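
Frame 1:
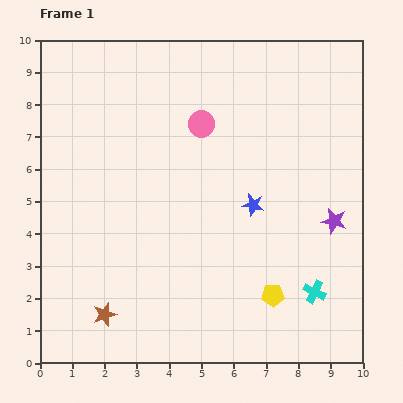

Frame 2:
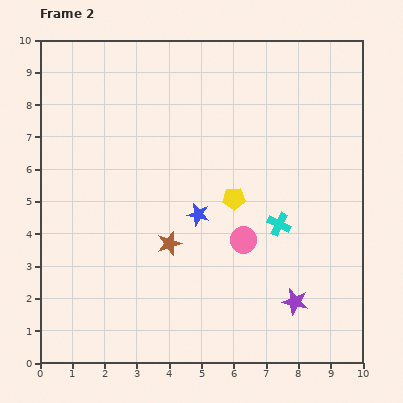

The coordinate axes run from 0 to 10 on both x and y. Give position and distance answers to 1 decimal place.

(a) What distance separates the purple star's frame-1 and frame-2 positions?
2.8

The purple star moved from (9.1, 4.4) to (7.9, 1.9), a distance of √(1.2² + 2.5²) ≈ 2.8.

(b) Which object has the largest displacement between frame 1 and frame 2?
the pink circle

(moved 3.8; next 3.2)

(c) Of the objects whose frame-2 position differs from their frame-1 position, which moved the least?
the blue star

(moved 1.7)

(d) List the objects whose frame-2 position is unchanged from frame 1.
none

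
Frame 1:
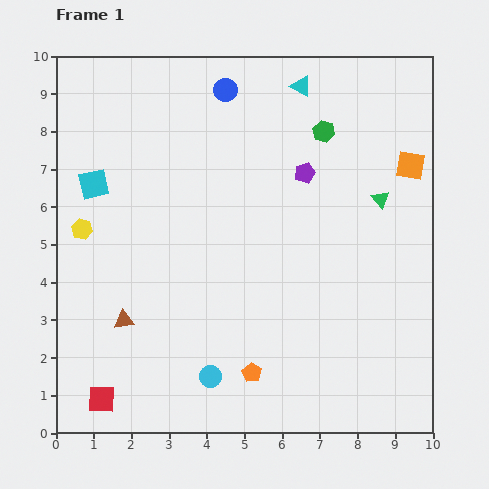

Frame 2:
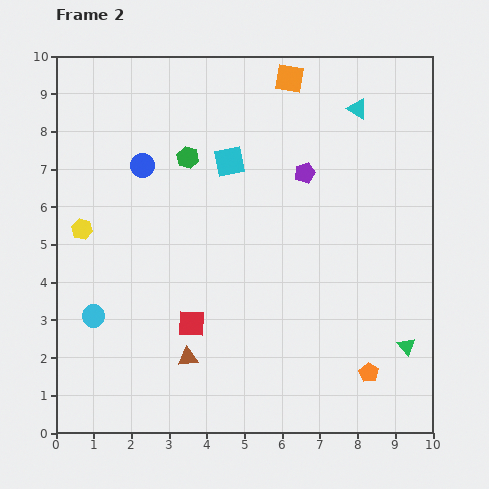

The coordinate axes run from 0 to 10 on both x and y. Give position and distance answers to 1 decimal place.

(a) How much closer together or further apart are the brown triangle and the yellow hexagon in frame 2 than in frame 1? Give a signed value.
+1.8

Distance in frame 1: 2.6. Distance in frame 2: 4.4.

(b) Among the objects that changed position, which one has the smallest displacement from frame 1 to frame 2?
the cyan triangle

(moved 1.6)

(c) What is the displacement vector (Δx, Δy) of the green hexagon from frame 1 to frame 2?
(-3.6, -0.7)

The green hexagon was at (7.1, 8.0) in frame 1 and (3.5, 7.3) in frame 2.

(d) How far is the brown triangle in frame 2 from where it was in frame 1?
2.0

The brown triangle moved from (1.8, 3.0) to (3.5, 2.0), a distance of √(1.7² + 1.0²) ≈ 2.0.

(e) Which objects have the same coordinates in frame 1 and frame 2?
the yellow hexagon, the purple pentagon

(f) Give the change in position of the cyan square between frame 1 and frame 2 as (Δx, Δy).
(3.6, 0.6)

The cyan square was at (1.0, 6.6) in frame 1 and (4.6, 7.2) in frame 2.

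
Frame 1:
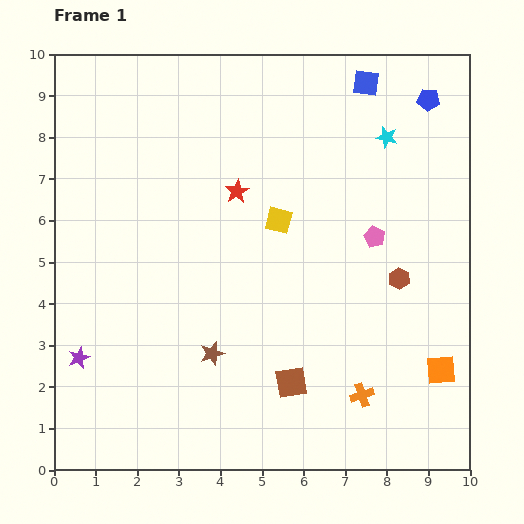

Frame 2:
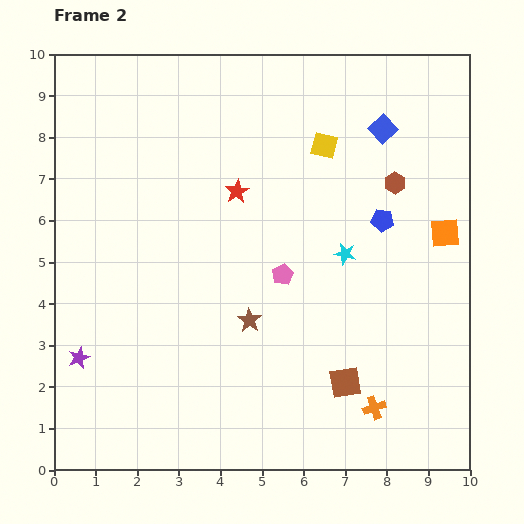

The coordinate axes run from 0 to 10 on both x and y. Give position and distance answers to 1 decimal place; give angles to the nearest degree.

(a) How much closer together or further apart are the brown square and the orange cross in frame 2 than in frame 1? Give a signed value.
-0.8

Distance in frame 1: 1.7. Distance in frame 2: 0.9.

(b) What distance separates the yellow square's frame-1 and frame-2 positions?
2.1

The yellow square moved from (5.4, 6.0) to (6.5, 7.8), a distance of √(1.1² + 1.8²) ≈ 2.1.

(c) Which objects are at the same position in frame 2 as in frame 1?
the red star, the purple star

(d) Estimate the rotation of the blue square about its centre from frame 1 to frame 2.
38° clockwise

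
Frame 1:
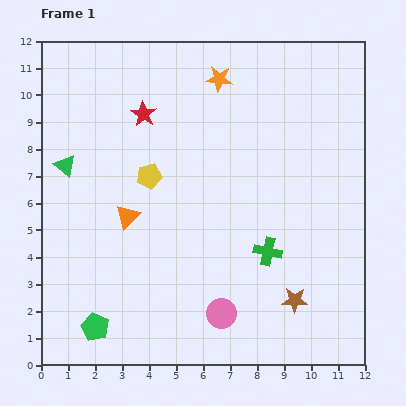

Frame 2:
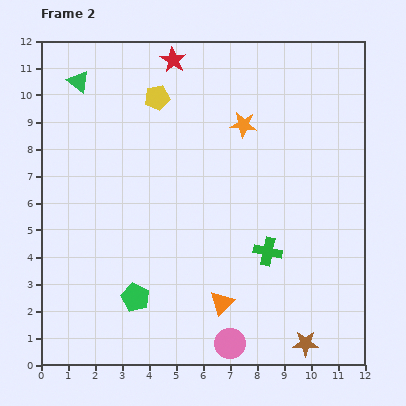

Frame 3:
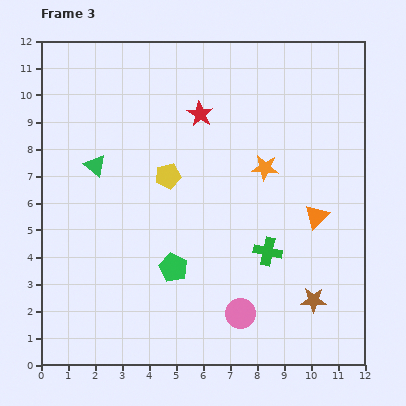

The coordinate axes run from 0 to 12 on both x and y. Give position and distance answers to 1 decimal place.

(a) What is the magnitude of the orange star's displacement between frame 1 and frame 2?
1.9

The orange star moved from (6.6, 10.6) to (7.5, 8.9), a distance of √(0.9² + 1.7²) ≈ 1.9.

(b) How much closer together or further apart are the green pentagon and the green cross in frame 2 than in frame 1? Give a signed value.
-1.8

Distance in frame 1: 7.0. Distance in frame 2: 5.2.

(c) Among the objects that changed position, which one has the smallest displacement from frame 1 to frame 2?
the pink circle

(moved 1.1)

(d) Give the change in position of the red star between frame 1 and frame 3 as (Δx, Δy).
(2.1, 0.0)

The red star was at (3.8, 9.3) in frame 1 and (5.9, 9.3) in frame 3.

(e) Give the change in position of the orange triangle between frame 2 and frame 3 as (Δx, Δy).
(3.5, 3.2)

The orange triangle was at (6.7, 2.3) in frame 2 and (10.2, 5.5) in frame 3.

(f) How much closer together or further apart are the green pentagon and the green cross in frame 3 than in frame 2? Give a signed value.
-1.6

Distance in frame 2: 5.2. Distance in frame 3: 3.6.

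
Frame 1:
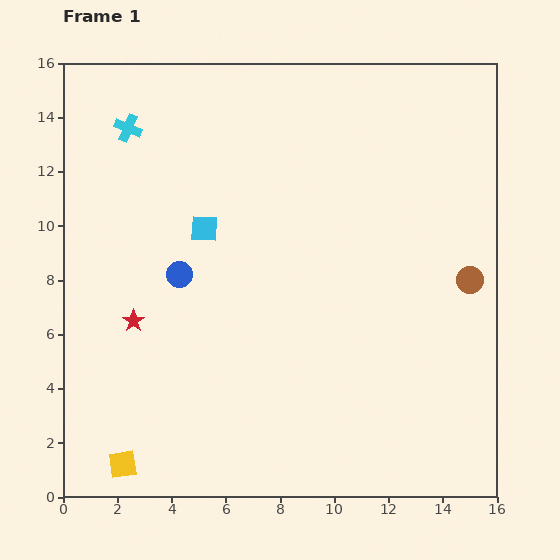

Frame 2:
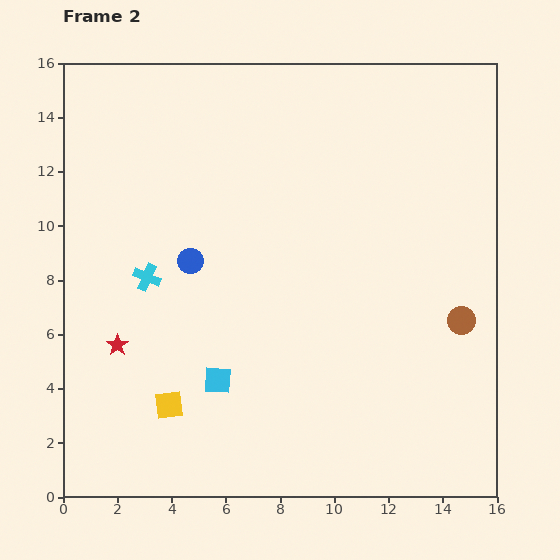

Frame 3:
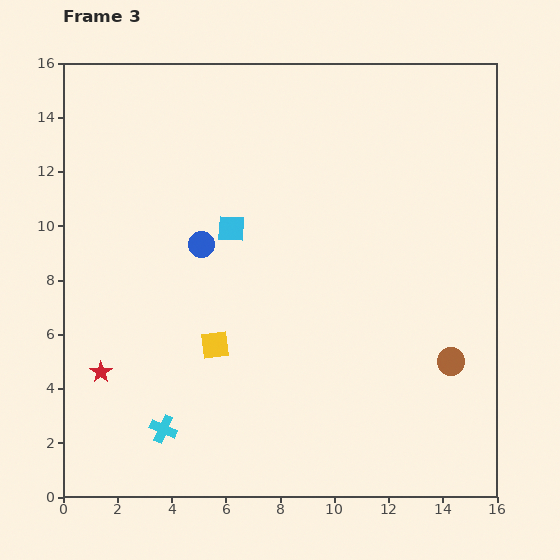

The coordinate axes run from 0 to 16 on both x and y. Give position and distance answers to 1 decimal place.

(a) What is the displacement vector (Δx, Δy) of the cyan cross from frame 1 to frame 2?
(0.7, -5.5)

The cyan cross was at (2.4, 13.6) in frame 1 and (3.1, 8.1) in frame 2.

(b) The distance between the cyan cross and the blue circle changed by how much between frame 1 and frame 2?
-4.0

Distance in frame 1: 5.7. Distance in frame 2: 1.7.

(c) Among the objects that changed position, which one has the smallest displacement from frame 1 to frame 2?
the blue circle

(moved 0.6)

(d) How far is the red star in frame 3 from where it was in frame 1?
2.2

The red star moved from (2.6, 6.5) to (1.4, 4.6), a distance of √(1.2² + 1.9²) ≈ 2.2.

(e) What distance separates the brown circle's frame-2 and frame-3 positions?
1.6

The brown circle moved from (14.7, 6.5) to (14.3, 5.0), a distance of √(0.4² + 1.5²) ≈ 1.6.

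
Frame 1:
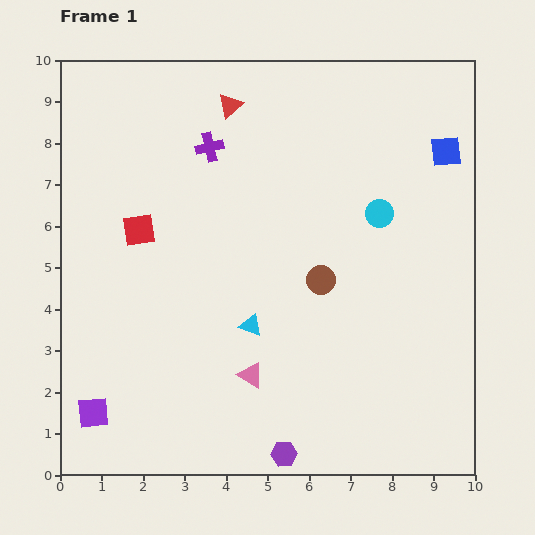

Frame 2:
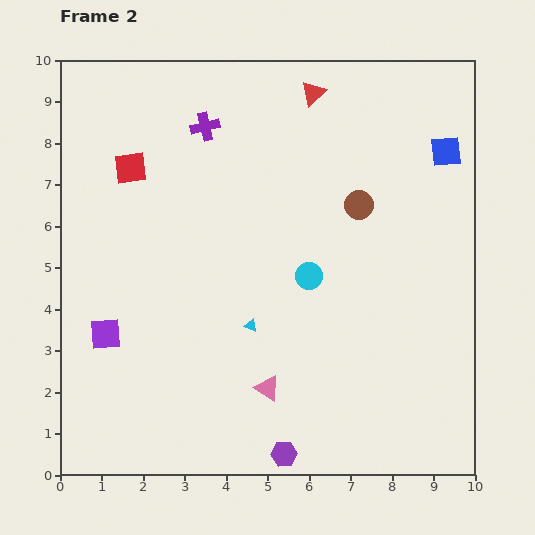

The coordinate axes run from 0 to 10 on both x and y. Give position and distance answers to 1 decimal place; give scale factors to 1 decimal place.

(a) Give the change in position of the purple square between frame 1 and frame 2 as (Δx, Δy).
(0.3, 1.9)

The purple square was at (0.8, 1.5) in frame 1 and (1.1, 3.4) in frame 2.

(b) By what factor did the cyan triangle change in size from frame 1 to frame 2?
0.6×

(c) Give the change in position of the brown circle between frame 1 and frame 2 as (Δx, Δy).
(0.9, 1.8)

The brown circle was at (6.3, 4.7) in frame 1 and (7.2, 6.5) in frame 2.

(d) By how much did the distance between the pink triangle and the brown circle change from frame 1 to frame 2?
+2.0

Distance in frame 1: 2.9. Distance in frame 2: 4.9.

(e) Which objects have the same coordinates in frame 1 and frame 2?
the purple hexagon, the blue square, the cyan triangle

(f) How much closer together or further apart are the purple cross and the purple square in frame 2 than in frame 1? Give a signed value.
-1.5

Distance in frame 1: 7.0. Distance in frame 2: 5.5.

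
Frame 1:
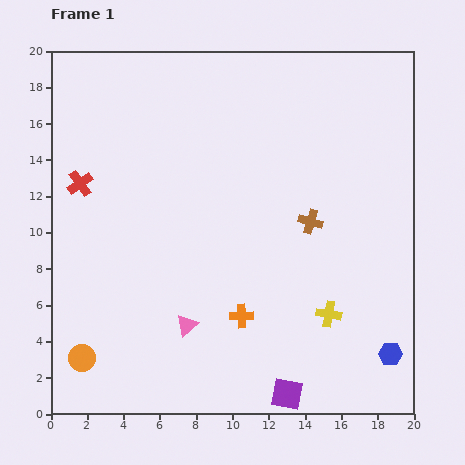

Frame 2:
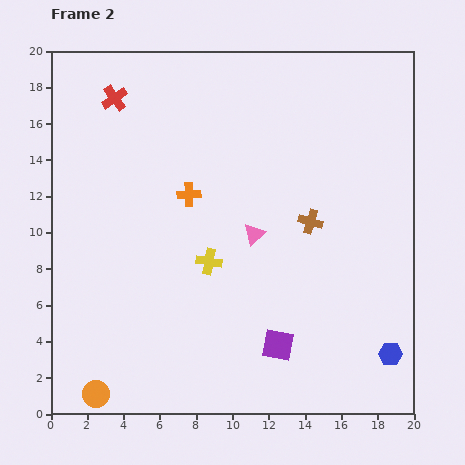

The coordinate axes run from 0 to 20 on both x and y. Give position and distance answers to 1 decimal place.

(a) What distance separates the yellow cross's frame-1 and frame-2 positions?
7.2

The yellow cross moved from (15.3, 5.5) to (8.7, 8.4), a distance of √(6.6² + 2.9²) ≈ 7.2.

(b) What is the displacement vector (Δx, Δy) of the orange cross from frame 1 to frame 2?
(-2.9, 6.7)

The orange cross was at (10.5, 5.4) in frame 1 and (7.6, 12.1) in frame 2.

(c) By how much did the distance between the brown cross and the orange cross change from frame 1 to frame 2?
+0.5

Distance in frame 1: 6.4. Distance in frame 2: 6.9.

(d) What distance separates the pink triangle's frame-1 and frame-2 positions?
6.2

The pink triangle moved from (7.5, 4.9) to (11.2, 9.9), a distance of √(3.7² + 5.0²) ≈ 6.2.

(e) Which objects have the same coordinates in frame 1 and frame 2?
the blue hexagon, the brown cross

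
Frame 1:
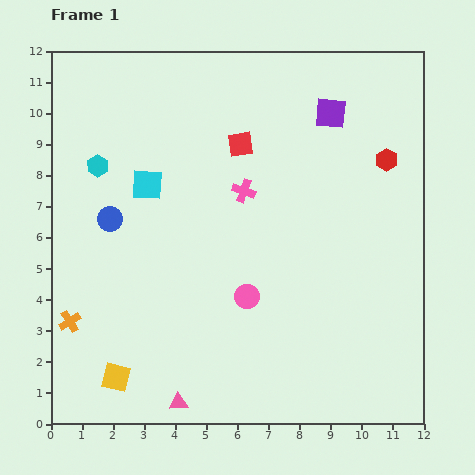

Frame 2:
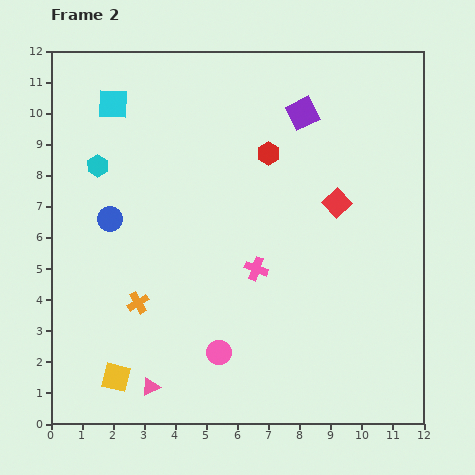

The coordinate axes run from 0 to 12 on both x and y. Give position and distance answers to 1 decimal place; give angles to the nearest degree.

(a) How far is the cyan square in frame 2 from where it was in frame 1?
2.8

The cyan square moved from (3.1, 7.7) to (2.0, 10.3), a distance of √(1.1² + 2.6²) ≈ 2.8.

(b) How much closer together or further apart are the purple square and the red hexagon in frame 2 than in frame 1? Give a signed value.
-0.6

Distance in frame 1: 2.3. Distance in frame 2: 1.7.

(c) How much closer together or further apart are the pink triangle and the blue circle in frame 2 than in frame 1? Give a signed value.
-0.7

Distance in frame 1: 6.3. Distance in frame 2: 5.6.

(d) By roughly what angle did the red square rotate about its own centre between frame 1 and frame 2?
34° counter-clockwise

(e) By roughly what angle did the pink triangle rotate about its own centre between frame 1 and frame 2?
26° counter-clockwise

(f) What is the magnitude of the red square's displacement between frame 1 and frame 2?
3.6

The red square moved from (6.1, 9.0) to (9.2, 7.1), a distance of √(3.1² + 1.9²) ≈ 3.6.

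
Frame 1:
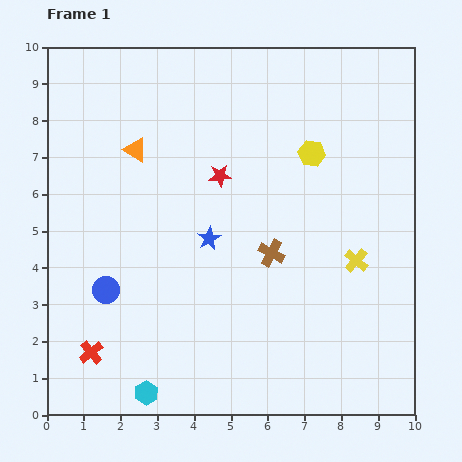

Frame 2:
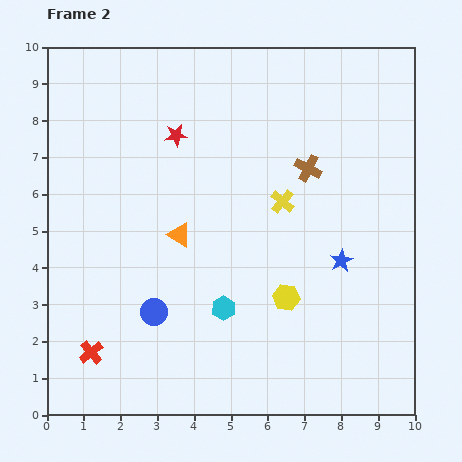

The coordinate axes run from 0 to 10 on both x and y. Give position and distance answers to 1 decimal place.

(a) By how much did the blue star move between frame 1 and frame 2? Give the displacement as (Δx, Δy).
(3.6, -0.6)

The blue star was at (4.4, 4.8) in frame 1 and (8.0, 4.2) in frame 2.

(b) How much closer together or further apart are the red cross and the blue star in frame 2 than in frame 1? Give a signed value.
+2.7

Distance in frame 1: 4.5. Distance in frame 2: 7.2.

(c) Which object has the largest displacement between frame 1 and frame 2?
the yellow hexagon

(moved 4.0; next 3.6)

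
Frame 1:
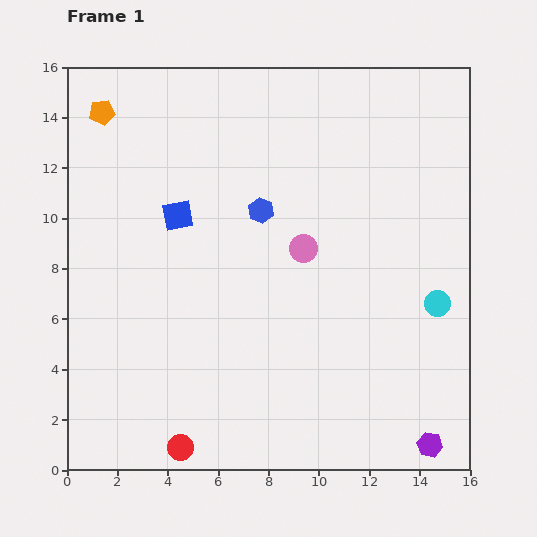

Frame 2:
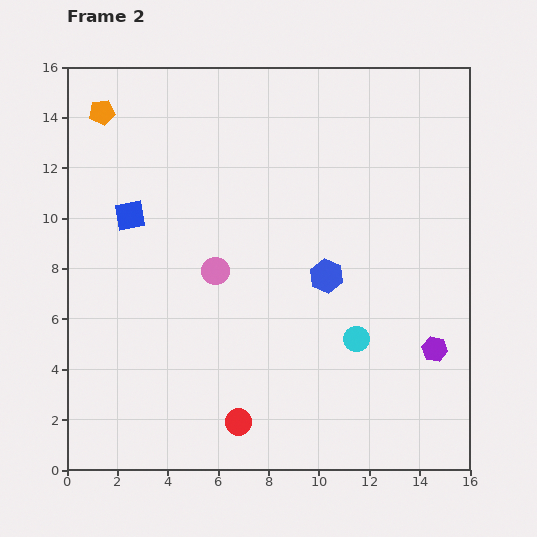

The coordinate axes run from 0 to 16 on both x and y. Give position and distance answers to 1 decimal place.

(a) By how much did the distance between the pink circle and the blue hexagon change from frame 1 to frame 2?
+2.1

Distance in frame 1: 2.3. Distance in frame 2: 4.4.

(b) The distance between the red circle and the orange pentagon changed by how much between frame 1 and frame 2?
-0.3

Distance in frame 1: 13.7. Distance in frame 2: 13.4.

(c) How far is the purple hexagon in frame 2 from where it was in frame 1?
3.8

The purple hexagon moved from (14.4, 1.0) to (14.6, 4.8), a distance of √(0.2² + 3.8²) ≈ 3.8.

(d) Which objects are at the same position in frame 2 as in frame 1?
the orange pentagon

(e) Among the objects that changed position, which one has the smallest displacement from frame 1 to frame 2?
the blue square

(moved 1.9)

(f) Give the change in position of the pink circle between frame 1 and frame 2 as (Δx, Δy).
(-3.5, -0.9)

The pink circle was at (9.4, 8.8) in frame 1 and (5.9, 7.9) in frame 2.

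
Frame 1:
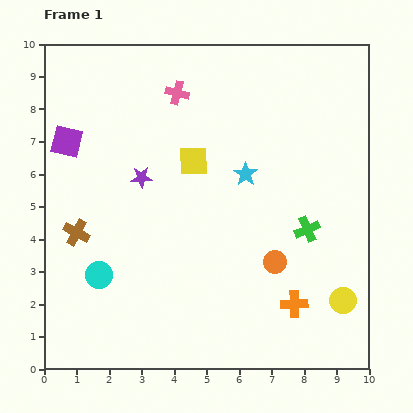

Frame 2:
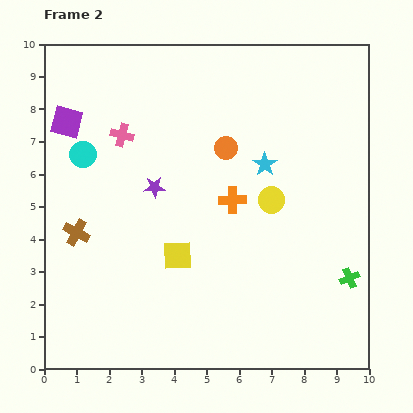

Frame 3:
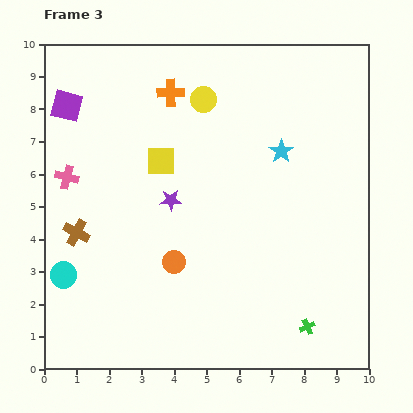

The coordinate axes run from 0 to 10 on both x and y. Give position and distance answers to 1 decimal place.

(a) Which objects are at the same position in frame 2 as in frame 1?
the brown cross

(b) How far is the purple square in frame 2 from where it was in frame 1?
0.6

The purple square moved from (0.7, 7.0) to (0.7, 7.6), a distance of √(0.0² + 0.6²) ≈ 0.6.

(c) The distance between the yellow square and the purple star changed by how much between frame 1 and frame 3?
-0.5

Distance in frame 1: 1.7. Distance in frame 3: 1.2.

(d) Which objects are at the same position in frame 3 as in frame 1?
the brown cross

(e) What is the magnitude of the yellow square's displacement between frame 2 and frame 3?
2.9

The yellow square moved from (4.1, 3.5) to (3.6, 6.4), a distance of √(0.5² + 2.9²) ≈ 2.9.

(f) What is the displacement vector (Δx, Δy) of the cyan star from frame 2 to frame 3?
(0.5, 0.4)

The cyan star was at (6.8, 6.3) in frame 2 and (7.3, 6.7) in frame 3.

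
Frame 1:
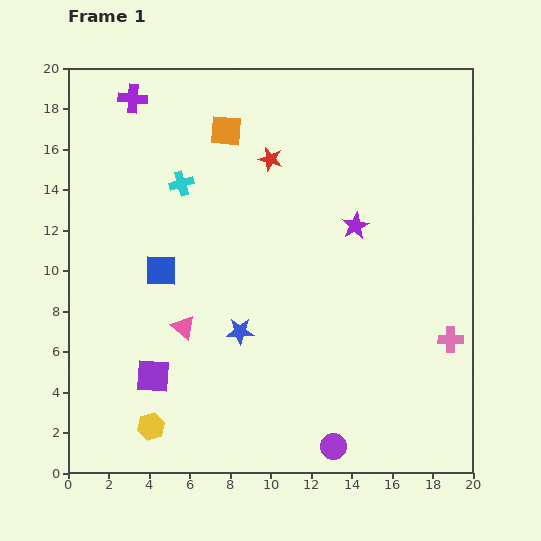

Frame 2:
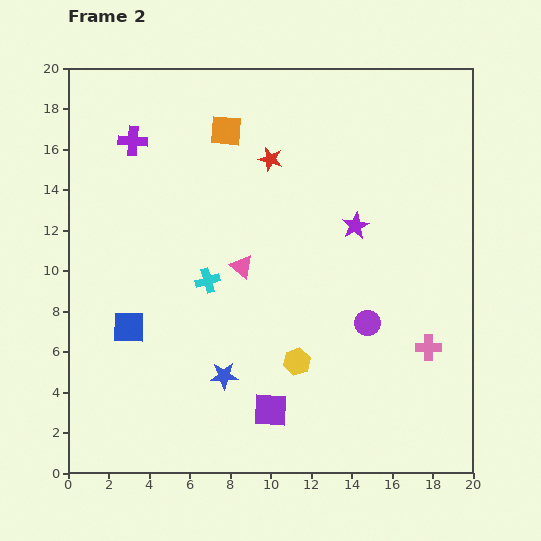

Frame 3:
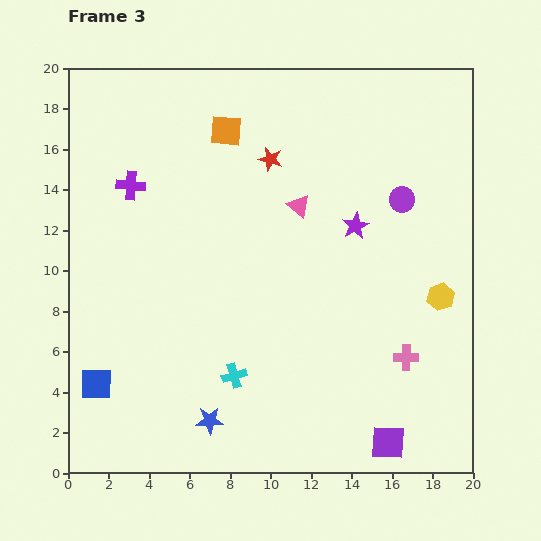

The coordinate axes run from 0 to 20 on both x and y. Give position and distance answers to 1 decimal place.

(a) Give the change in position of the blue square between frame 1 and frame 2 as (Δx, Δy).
(-1.6, -2.8)

The blue square was at (4.6, 10.0) in frame 1 and (3.0, 7.2) in frame 2.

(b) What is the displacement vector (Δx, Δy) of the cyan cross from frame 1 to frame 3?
(2.6, -9.5)

The cyan cross was at (5.6, 14.3) in frame 1 and (8.2, 4.8) in frame 3.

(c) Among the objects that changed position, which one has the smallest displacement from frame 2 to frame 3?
the pink cross

(moved 1.2)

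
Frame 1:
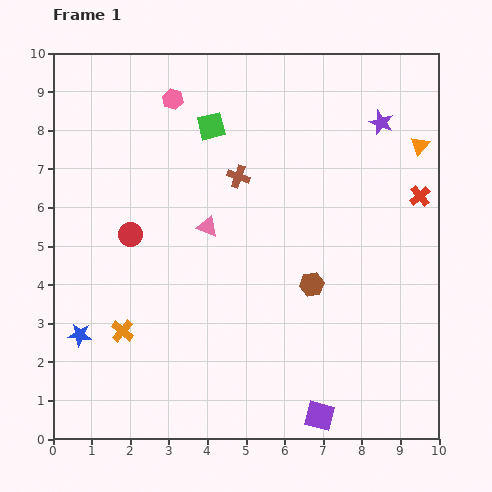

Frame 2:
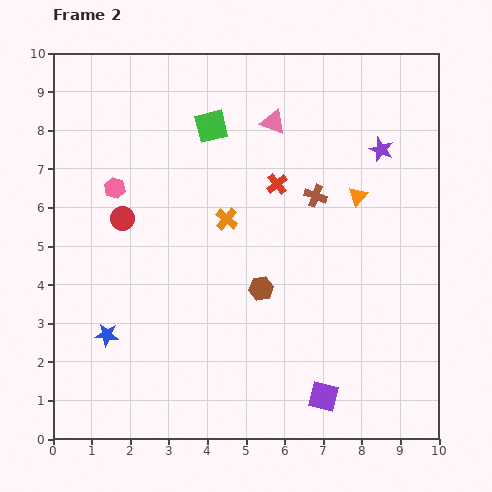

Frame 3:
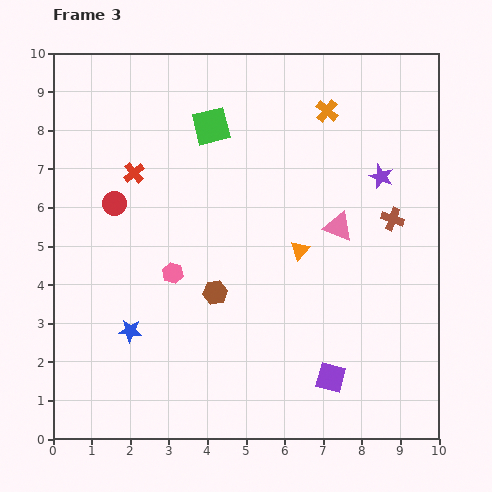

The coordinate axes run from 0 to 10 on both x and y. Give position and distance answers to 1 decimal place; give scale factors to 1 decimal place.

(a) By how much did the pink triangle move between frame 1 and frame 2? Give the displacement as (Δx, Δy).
(1.7, 2.7)

The pink triangle was at (4.0, 5.5) in frame 1 and (5.7, 8.2) in frame 2.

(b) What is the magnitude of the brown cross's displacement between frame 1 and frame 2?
2.1

The brown cross moved from (4.8, 6.8) to (6.8, 6.3), a distance of √(2.0² + 0.5²) ≈ 2.1.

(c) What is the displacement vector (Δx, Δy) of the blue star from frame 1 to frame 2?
(0.7, 0.0)

The blue star was at (0.7, 2.7) in frame 1 and (1.4, 2.7) in frame 2.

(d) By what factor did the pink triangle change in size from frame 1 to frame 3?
1.4×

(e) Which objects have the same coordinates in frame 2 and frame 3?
the green square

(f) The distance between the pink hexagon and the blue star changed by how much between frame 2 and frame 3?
-1.9

Distance in frame 2: 3.8. Distance in frame 3: 1.9.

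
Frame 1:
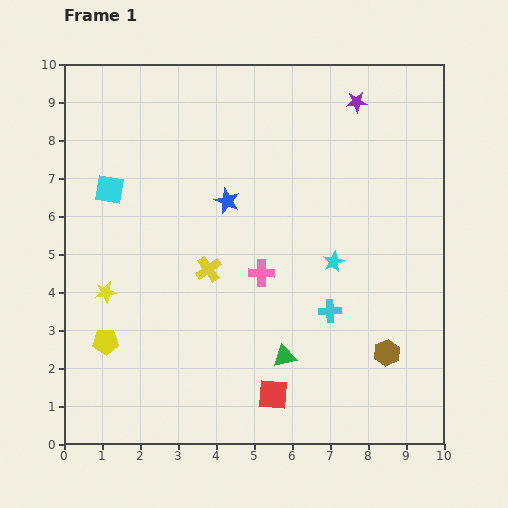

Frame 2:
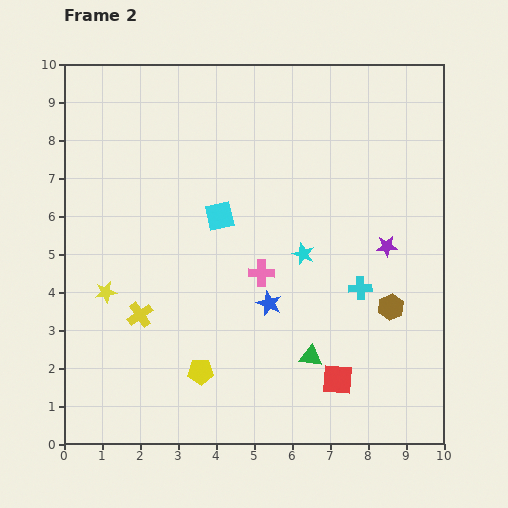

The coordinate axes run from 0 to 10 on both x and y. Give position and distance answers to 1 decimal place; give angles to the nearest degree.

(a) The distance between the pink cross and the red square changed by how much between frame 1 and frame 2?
+0.2

Distance in frame 1: 3.2. Distance in frame 2: 3.4.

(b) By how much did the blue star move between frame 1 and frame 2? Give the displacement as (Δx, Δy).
(1.1, -2.7)

The blue star was at (4.3, 6.4) in frame 1 and (5.4, 3.7) in frame 2.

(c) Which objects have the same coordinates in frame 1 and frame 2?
the pink cross, the yellow star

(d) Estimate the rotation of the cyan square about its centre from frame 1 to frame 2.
23° counter-clockwise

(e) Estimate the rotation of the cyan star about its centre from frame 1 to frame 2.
24° counter-clockwise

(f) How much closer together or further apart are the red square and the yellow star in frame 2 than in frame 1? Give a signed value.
+1.3

Distance in frame 1: 5.2. Distance in frame 2: 6.5.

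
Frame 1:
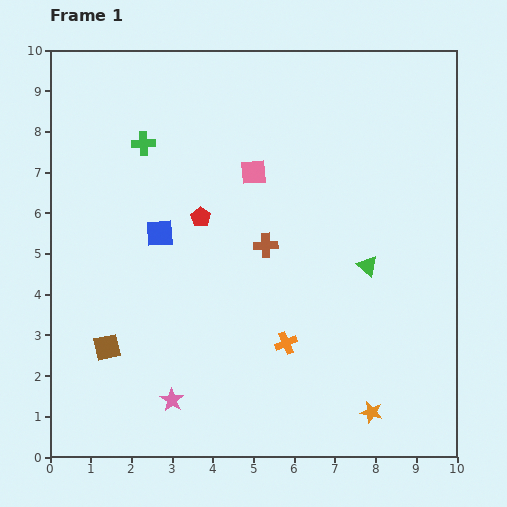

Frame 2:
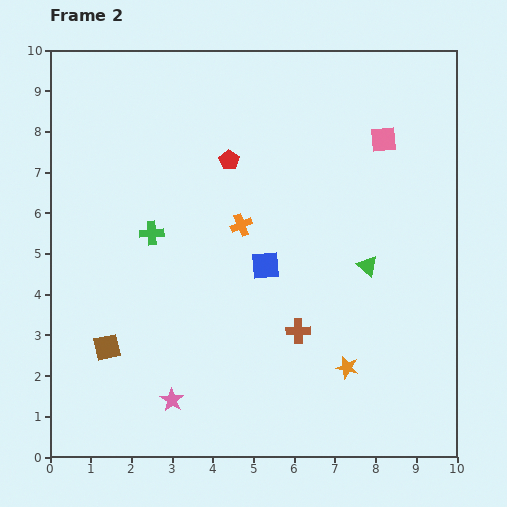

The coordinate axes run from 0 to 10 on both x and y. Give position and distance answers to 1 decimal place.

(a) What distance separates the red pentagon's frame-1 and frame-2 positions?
1.6

The red pentagon moved from (3.7, 5.9) to (4.4, 7.3), a distance of √(0.7² + 1.4²) ≈ 1.6.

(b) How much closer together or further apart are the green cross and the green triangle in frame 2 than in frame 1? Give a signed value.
-0.9

Distance in frame 1: 6.3. Distance in frame 2: 5.4.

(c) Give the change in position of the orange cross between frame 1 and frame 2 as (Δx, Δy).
(-1.1, 2.9)

The orange cross was at (5.8, 2.8) in frame 1 and (4.7, 5.7) in frame 2.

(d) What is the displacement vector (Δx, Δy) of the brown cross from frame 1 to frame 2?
(0.8, -2.1)

The brown cross was at (5.3, 5.2) in frame 1 and (6.1, 3.1) in frame 2.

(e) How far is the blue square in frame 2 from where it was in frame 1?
2.7

The blue square moved from (2.7, 5.5) to (5.3, 4.7), a distance of √(2.6² + 0.8²) ≈ 2.7.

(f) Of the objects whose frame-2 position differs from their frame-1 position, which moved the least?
the orange star

(moved 1.3)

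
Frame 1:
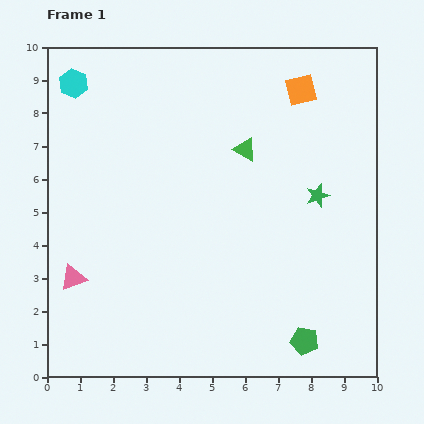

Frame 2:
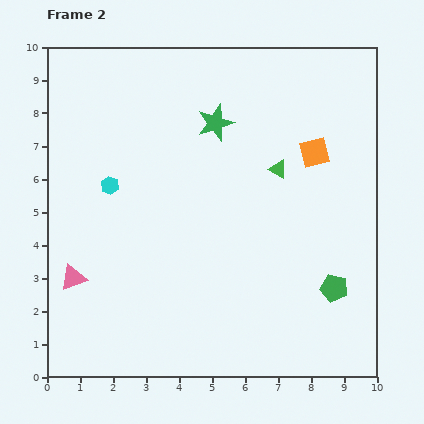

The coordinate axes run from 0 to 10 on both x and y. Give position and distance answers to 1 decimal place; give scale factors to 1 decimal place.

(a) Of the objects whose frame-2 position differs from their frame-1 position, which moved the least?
the green triangle

(moved 1.2)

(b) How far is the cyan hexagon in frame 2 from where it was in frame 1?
3.3

The cyan hexagon moved from (0.8, 8.9) to (1.9, 5.8), a distance of √(1.1² + 3.1²) ≈ 3.3.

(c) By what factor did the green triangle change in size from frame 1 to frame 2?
0.8×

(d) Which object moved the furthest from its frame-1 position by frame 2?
the green star

(moved 3.8; next 3.3)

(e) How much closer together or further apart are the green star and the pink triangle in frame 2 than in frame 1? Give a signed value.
-1.4

Distance in frame 1: 7.8. Distance in frame 2: 6.4.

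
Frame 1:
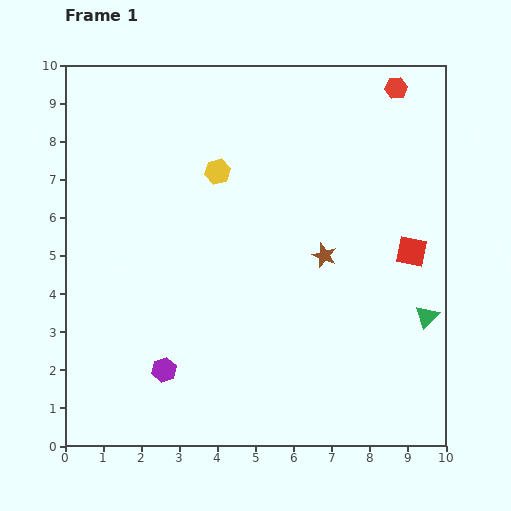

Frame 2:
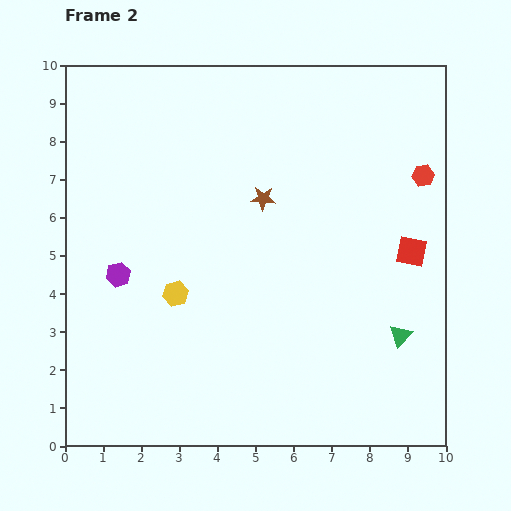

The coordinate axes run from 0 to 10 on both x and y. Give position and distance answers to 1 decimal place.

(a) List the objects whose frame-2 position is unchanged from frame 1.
the red square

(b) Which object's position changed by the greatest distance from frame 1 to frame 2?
the yellow hexagon

(moved 3.4; next 2.8)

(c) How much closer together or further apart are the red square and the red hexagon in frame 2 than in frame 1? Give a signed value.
-2.3

Distance in frame 1: 4.3. Distance in frame 2: 2.0.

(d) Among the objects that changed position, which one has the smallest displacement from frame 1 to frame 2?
the green triangle

(moved 0.9)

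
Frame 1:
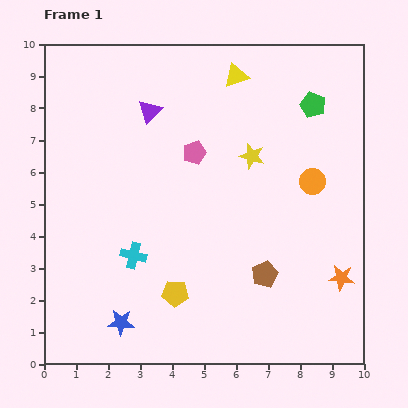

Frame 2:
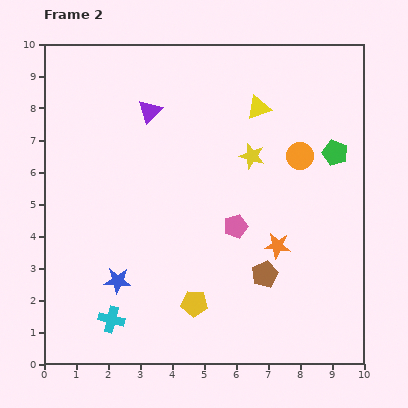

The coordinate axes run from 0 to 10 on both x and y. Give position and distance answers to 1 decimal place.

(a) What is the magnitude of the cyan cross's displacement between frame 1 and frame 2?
2.1

The cyan cross moved from (2.8, 3.4) to (2.1, 1.4), a distance of √(0.7² + 2.0²) ≈ 2.1.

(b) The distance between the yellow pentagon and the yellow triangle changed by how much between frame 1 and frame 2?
-0.7

Distance in frame 1: 7.1. Distance in frame 2: 6.4.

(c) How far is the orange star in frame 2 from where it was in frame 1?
2.2

The orange star moved from (9.3, 2.7) to (7.3, 3.7), a distance of √(2.0² + 1.0²) ≈ 2.2.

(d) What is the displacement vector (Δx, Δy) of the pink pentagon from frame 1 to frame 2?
(1.3, -2.3)

The pink pentagon was at (4.7, 6.6) in frame 1 and (6.0, 4.3) in frame 2.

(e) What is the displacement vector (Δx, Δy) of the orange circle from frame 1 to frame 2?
(-0.4, 0.8)

The orange circle was at (8.4, 5.7) in frame 1 and (8.0, 6.5) in frame 2.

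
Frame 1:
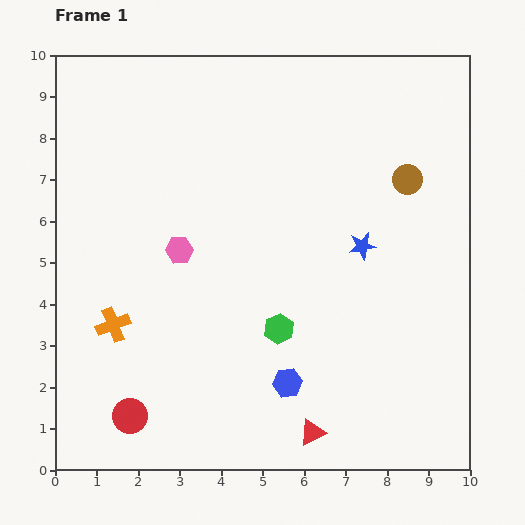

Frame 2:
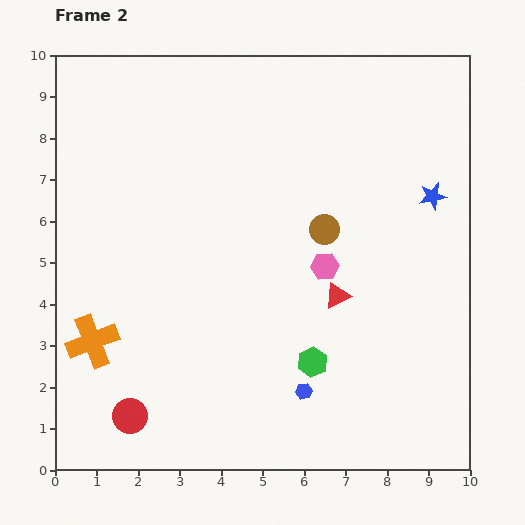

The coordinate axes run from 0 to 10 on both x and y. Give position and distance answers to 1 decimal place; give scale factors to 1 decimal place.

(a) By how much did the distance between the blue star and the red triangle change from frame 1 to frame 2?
-1.4

Distance in frame 1: 4.7. Distance in frame 2: 3.3.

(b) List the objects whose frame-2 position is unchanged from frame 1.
the red circle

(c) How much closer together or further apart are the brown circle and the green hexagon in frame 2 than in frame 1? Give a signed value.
-1.6

Distance in frame 1: 4.8. Distance in frame 2: 3.2.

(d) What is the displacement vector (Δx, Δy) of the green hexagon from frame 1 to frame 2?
(0.8, -0.8)

The green hexagon was at (5.4, 3.4) in frame 1 and (6.2, 2.6) in frame 2.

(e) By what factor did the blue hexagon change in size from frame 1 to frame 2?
0.6×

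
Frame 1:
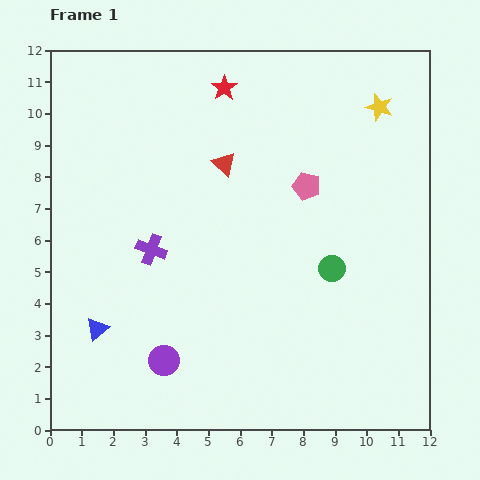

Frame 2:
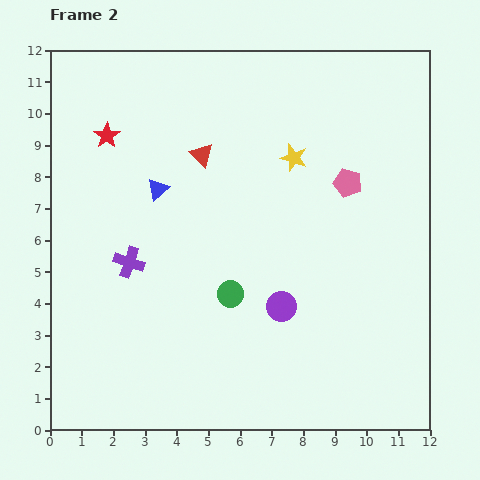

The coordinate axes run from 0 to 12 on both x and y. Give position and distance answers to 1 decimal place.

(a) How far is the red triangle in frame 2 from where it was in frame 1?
0.8

The red triangle moved from (5.5, 8.4) to (4.8, 8.7), a distance of √(0.7² + 0.3²) ≈ 0.8.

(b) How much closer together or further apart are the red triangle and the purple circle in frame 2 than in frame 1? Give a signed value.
-1.1

Distance in frame 1: 6.5. Distance in frame 2: 5.4.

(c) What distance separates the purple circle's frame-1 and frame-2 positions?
4.1

The purple circle moved from (3.6, 2.2) to (7.3, 3.9), a distance of √(3.7² + 1.7²) ≈ 4.1.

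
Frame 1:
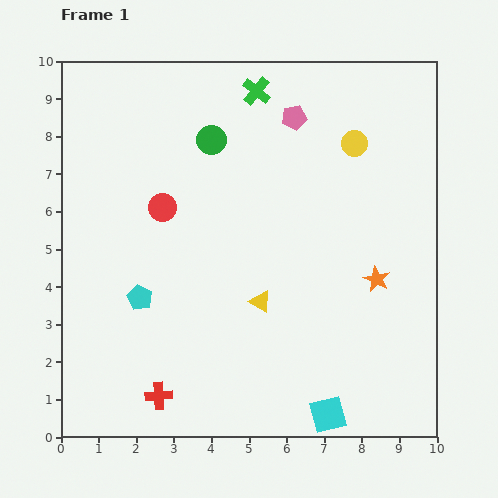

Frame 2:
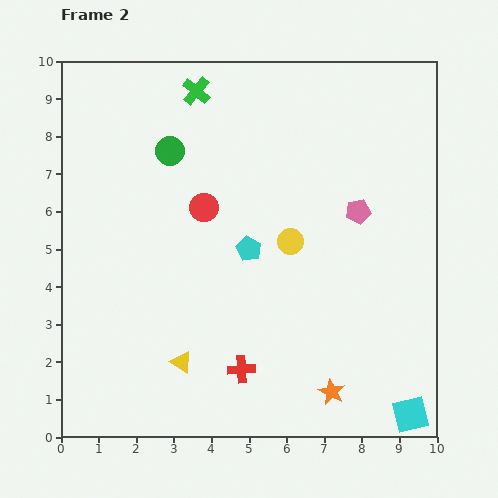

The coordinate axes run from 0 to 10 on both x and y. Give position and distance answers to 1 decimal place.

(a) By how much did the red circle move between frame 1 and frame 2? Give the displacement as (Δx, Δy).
(1.1, 0.0)

The red circle was at (2.7, 6.1) in frame 1 and (3.8, 6.1) in frame 2.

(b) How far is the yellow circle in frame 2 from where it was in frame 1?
3.1

The yellow circle moved from (7.8, 7.8) to (6.1, 5.2), a distance of √(1.7² + 2.6²) ≈ 3.1.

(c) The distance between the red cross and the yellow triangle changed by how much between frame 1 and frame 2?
-2.1

Distance in frame 1: 3.7. Distance in frame 2: 1.6.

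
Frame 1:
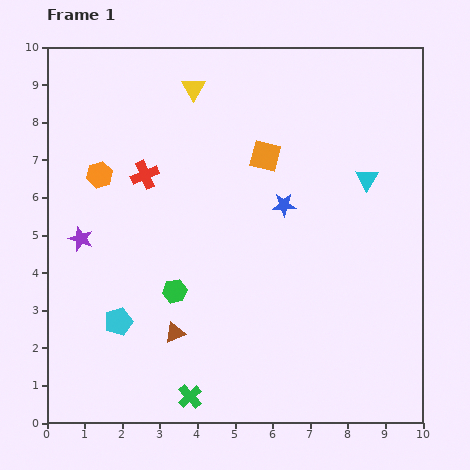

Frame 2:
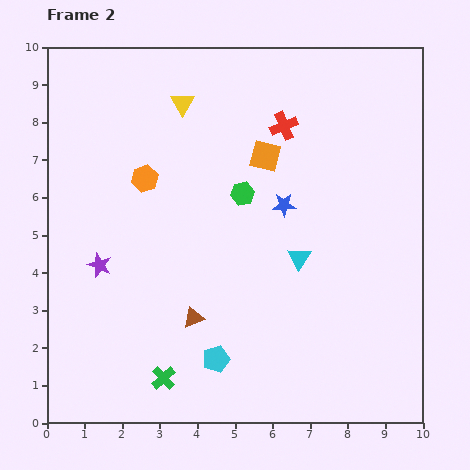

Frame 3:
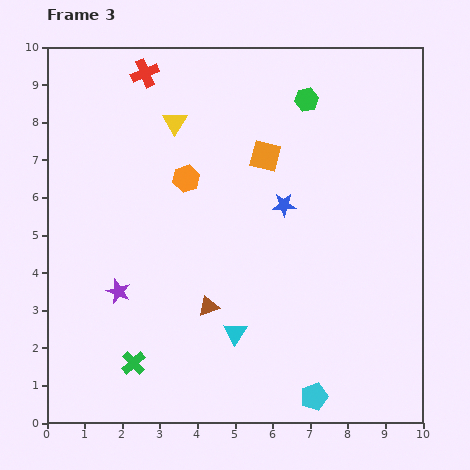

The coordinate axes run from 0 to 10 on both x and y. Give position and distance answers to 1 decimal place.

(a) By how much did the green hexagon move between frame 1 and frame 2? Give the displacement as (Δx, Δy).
(1.8, 2.6)

The green hexagon was at (3.4, 3.5) in frame 1 and (5.2, 6.1) in frame 2.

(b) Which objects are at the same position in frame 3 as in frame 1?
the orange square, the blue star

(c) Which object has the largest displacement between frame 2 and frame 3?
the red cross

(moved 4.0; next 3.0)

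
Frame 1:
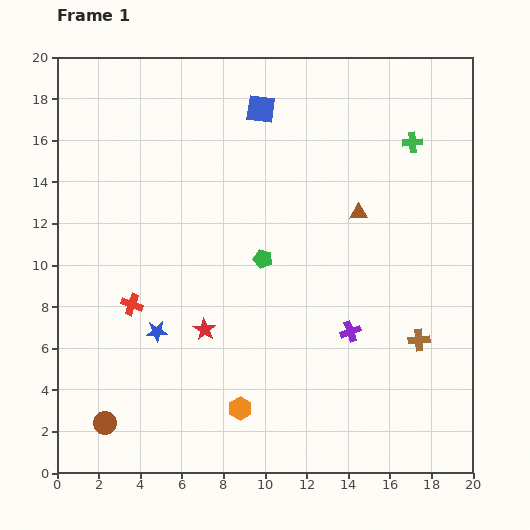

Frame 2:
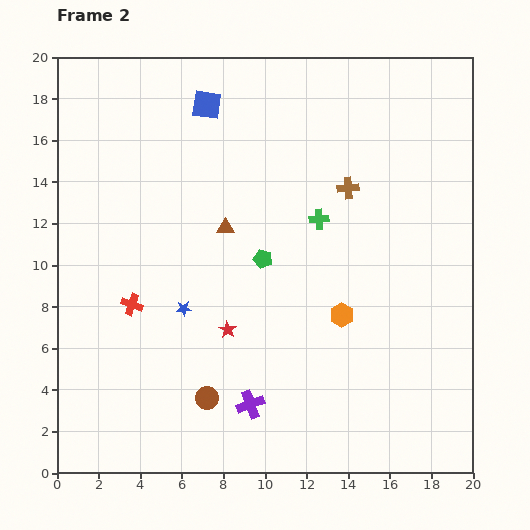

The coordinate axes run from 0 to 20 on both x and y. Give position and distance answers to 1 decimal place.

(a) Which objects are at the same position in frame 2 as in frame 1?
the red cross, the green pentagon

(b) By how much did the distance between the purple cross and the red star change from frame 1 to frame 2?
-3.2

Distance in frame 1: 7.0. Distance in frame 2: 3.8.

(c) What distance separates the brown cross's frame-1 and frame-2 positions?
8.1

The brown cross moved from (17.4, 6.4) to (14.0, 13.7), a distance of √(3.4² + 7.3²) ≈ 8.1.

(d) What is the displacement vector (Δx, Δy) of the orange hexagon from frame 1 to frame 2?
(4.9, 4.5)

The orange hexagon was at (8.8, 3.1) in frame 1 and (13.7, 7.6) in frame 2.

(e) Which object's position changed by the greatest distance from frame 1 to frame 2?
the brown cross

(moved 8.1; next 6.7)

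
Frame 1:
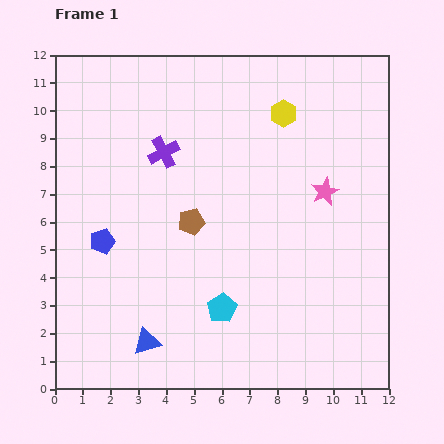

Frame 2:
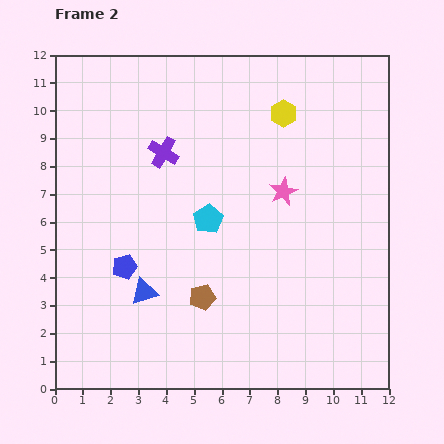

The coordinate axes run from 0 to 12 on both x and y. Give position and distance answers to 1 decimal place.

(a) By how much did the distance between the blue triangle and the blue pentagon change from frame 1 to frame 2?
-2.8

Distance in frame 1: 3.9. Distance in frame 2: 1.1.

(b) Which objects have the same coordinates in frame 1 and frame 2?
the purple cross, the yellow hexagon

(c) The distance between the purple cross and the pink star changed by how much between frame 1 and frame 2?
-1.5

Distance in frame 1: 6.0. Distance in frame 2: 4.5.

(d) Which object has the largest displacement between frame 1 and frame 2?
the cyan pentagon

(moved 3.2; next 2.7)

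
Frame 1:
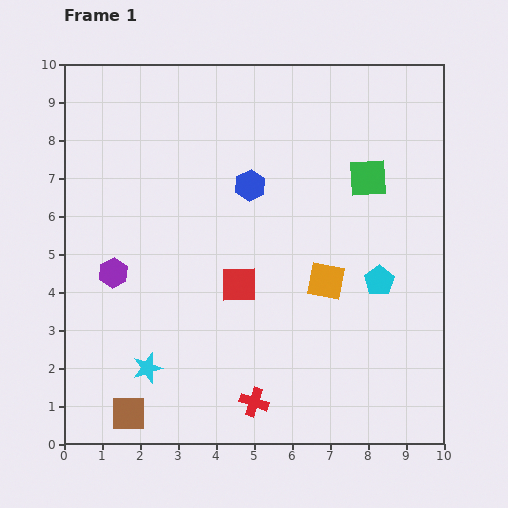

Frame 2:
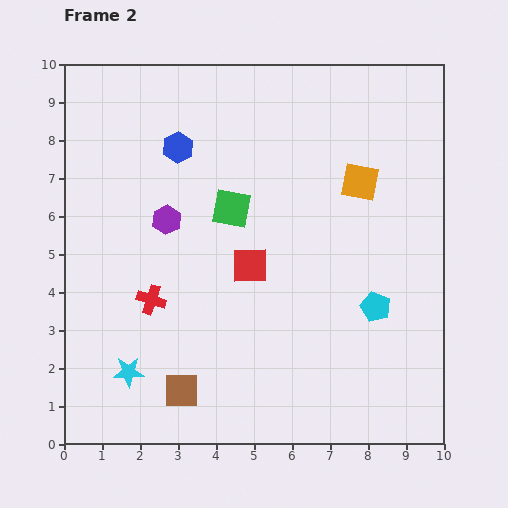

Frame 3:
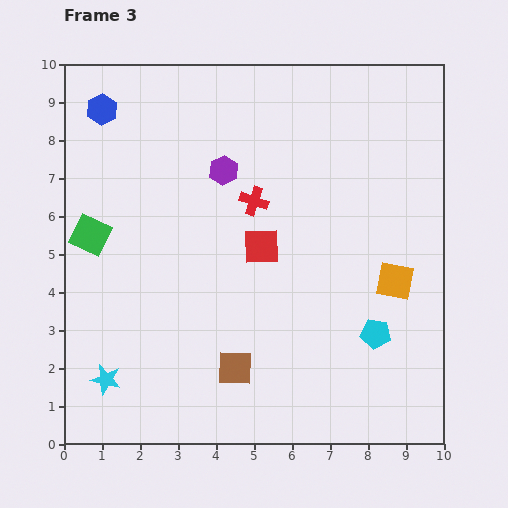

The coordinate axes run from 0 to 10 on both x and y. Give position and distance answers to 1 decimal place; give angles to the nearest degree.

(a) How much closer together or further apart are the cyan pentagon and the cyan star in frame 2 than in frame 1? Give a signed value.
+0.2

Distance in frame 1: 6.5. Distance in frame 2: 6.7.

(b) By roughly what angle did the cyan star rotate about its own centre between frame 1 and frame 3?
30° clockwise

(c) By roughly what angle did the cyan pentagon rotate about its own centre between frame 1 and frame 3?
30° counter-clockwise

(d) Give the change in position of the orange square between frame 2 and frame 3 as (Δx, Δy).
(0.9, -2.6)

The orange square was at (7.8, 6.9) in frame 2 and (8.7, 4.3) in frame 3.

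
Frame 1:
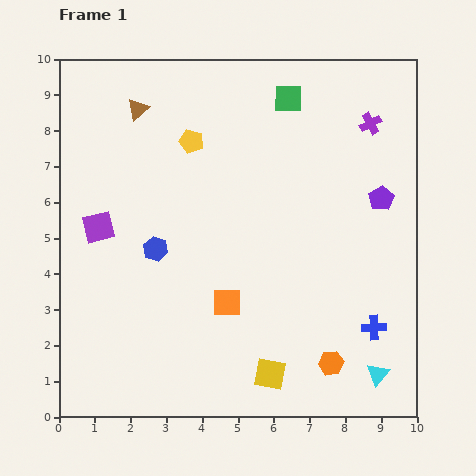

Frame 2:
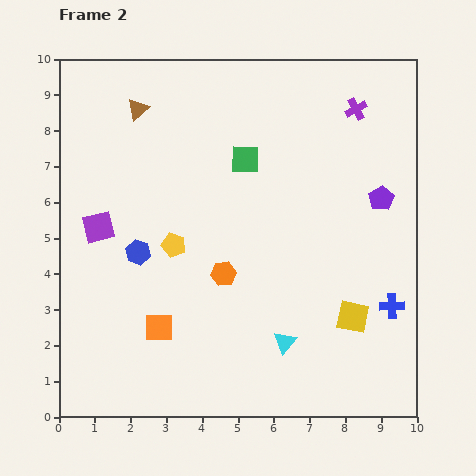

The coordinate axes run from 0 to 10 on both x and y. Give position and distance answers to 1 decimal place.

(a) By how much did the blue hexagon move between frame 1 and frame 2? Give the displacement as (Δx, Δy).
(-0.5, -0.1)

The blue hexagon was at (2.7, 4.7) in frame 1 and (2.2, 4.6) in frame 2.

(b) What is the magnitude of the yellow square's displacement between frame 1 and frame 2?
2.8

The yellow square moved from (5.9, 1.2) to (8.2, 2.8), a distance of √(2.3² + 1.6²) ≈ 2.8.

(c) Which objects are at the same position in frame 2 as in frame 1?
the purple square, the purple pentagon, the brown triangle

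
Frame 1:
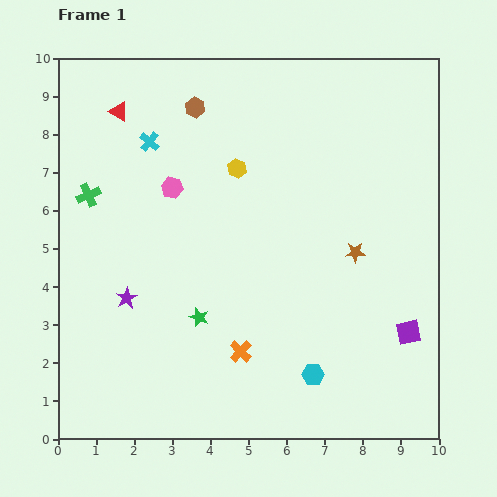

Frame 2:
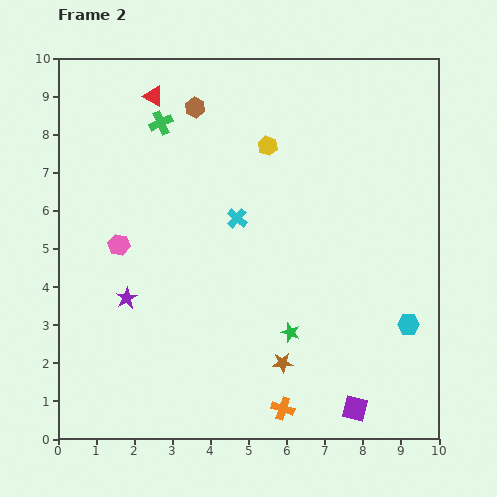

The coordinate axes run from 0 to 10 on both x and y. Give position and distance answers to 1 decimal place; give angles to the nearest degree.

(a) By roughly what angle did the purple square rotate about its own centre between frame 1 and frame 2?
26° clockwise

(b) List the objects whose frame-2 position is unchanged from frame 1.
the purple star, the brown hexagon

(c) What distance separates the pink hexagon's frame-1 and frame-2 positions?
2.1

The pink hexagon moved from (3.0, 6.6) to (1.6, 5.1), a distance of √(1.4² + 1.5²) ≈ 2.1.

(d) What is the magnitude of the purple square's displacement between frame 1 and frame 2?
2.4

The purple square moved from (9.2, 2.8) to (7.8, 0.8), a distance of √(1.4² + 2.0²) ≈ 2.4.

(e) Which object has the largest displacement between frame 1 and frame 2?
the brown star

(moved 3.5; next 3.0)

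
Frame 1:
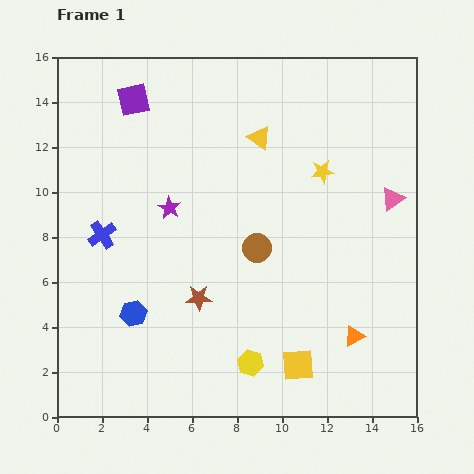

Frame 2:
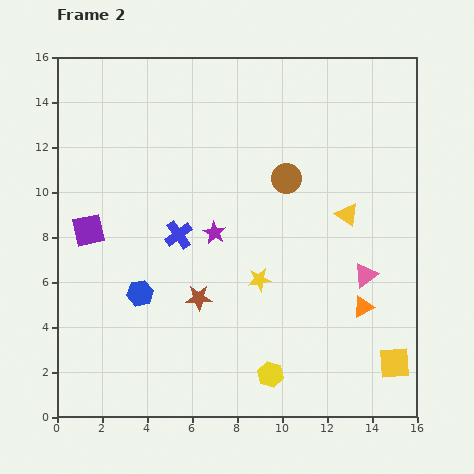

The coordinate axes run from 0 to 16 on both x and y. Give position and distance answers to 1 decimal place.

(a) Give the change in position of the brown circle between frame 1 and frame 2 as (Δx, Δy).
(1.3, 3.1)

The brown circle was at (8.9, 7.5) in frame 1 and (10.2, 10.6) in frame 2.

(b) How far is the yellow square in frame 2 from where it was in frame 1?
4.3

The yellow square moved from (10.7, 2.3) to (15.0, 2.4), a distance of √(4.3² + 0.1²) ≈ 4.3.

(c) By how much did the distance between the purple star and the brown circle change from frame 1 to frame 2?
-0.3

Distance in frame 1: 4.3. Distance in frame 2: 4.0.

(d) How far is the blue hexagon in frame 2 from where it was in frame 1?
0.9

The blue hexagon moved from (3.4, 4.6) to (3.7, 5.5), a distance of √(0.3² + 0.9²) ≈ 0.9.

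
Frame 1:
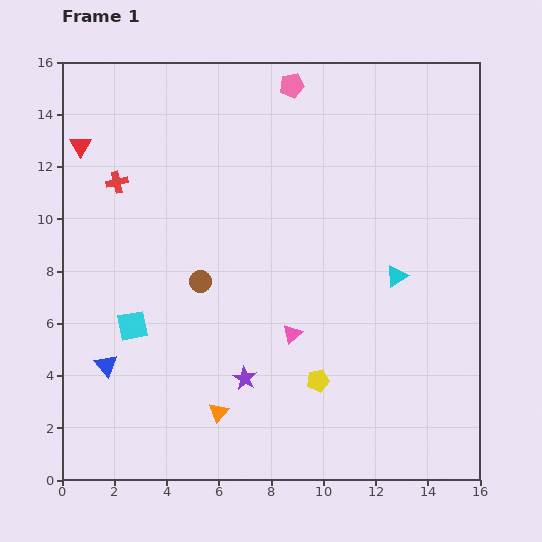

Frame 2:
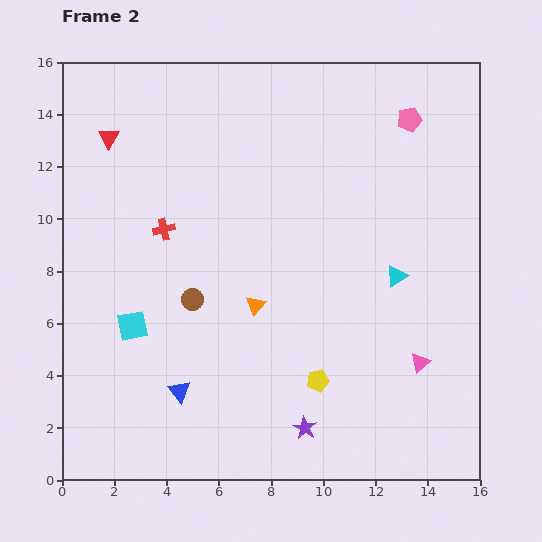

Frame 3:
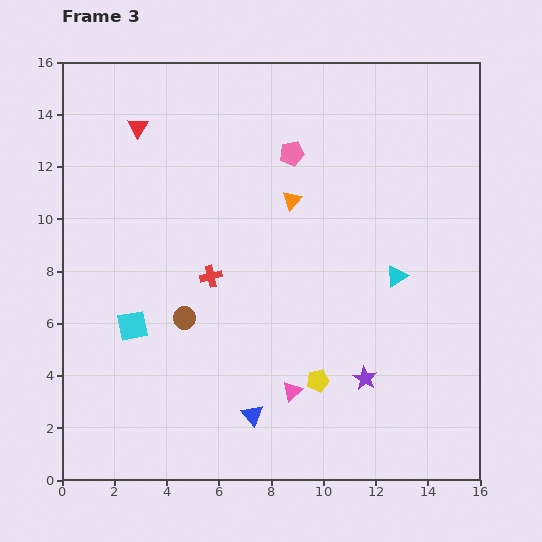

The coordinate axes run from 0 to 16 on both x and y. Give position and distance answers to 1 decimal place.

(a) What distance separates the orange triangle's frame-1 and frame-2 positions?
4.3

The orange triangle moved from (6.0, 2.6) to (7.4, 6.7), a distance of √(1.4² + 4.1²) ≈ 4.3.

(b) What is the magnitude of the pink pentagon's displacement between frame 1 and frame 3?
2.6

The pink pentagon moved from (8.8, 15.1) to (8.8, 12.5), a distance of √(0.0² + 2.6²) ≈ 2.6.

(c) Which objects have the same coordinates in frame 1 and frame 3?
the cyan triangle, the cyan square, the yellow pentagon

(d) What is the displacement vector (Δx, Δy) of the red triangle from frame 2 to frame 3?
(1.1, 0.4)

The red triangle was at (1.8, 13.1) in frame 2 and (2.9, 13.5) in frame 3.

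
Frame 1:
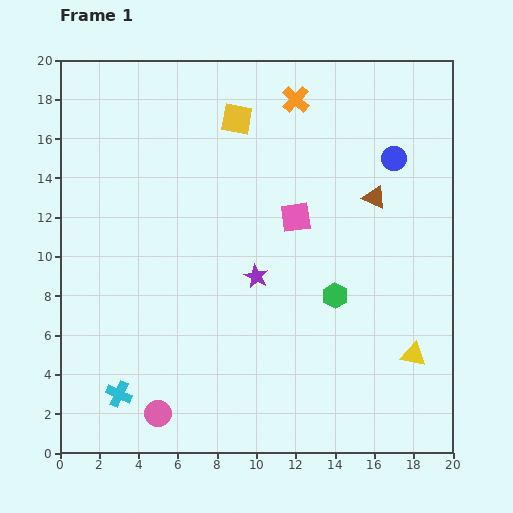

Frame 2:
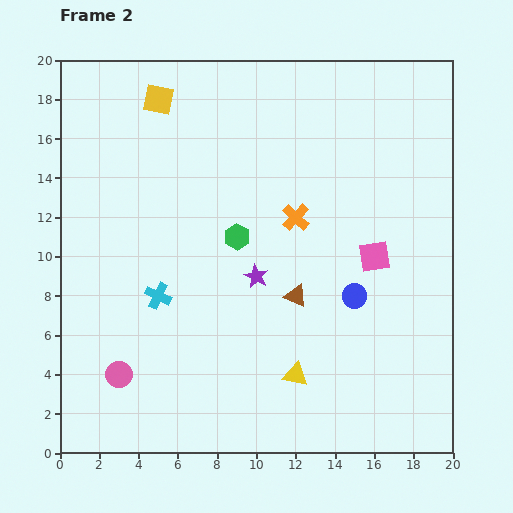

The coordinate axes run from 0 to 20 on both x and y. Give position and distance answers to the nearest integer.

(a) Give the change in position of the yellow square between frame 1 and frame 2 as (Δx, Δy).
(-4, 1)

The yellow square was at (9, 17) in frame 1 and (5, 18) in frame 2.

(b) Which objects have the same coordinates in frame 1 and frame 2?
the purple star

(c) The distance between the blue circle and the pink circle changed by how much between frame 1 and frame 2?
-5

Distance in frame 1: 18. Distance in frame 2: 13.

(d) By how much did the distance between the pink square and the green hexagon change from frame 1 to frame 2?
+3

Distance in frame 1: 4. Distance in frame 2: 7.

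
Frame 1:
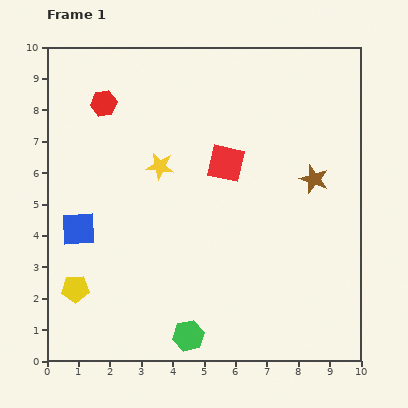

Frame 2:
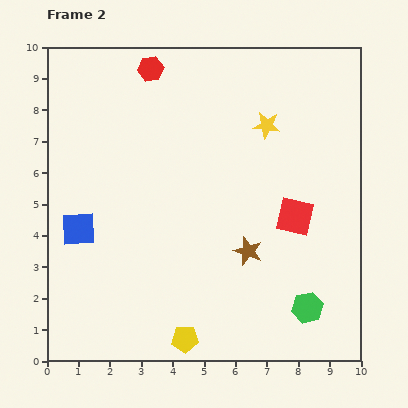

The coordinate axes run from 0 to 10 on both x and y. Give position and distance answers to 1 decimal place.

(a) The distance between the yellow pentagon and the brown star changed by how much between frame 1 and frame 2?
-5.0

Distance in frame 1: 8.4. Distance in frame 2: 3.4.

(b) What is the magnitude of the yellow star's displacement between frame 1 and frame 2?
3.6

The yellow star moved from (3.6, 6.2) to (7.0, 7.5), a distance of √(3.4² + 1.3²) ≈ 3.6.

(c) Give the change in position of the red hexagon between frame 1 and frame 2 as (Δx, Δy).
(1.5, 1.1)

The red hexagon was at (1.8, 8.2) in frame 1 and (3.3, 9.3) in frame 2.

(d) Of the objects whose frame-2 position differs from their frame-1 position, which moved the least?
the red hexagon

(moved 1.9)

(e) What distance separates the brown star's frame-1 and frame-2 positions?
3.1

The brown star moved from (8.5, 5.8) to (6.4, 3.5), a distance of √(2.1² + 2.3²) ≈ 3.1.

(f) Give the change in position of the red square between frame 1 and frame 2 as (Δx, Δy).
(2.2, -1.7)

The red square was at (5.7, 6.3) in frame 1 and (7.9, 4.6) in frame 2.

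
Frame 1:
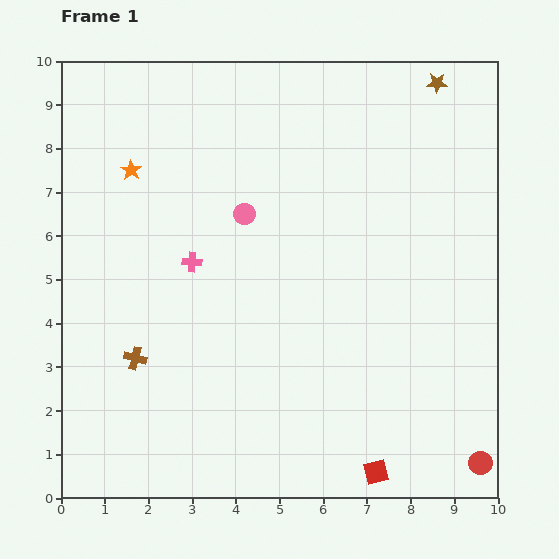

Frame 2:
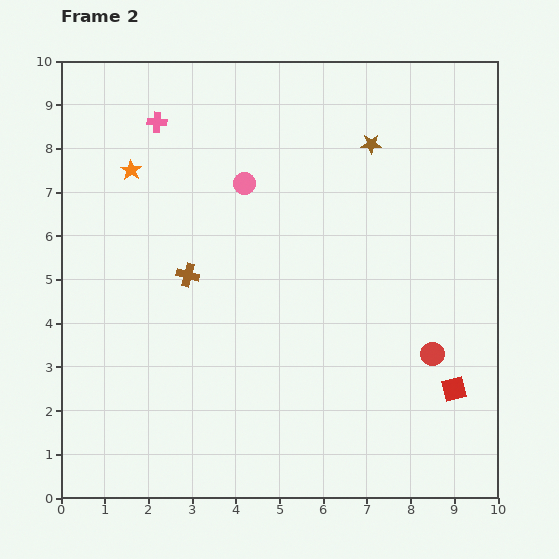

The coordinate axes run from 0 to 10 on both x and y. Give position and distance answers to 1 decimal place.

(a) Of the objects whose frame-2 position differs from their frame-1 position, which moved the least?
the pink circle

(moved 0.7)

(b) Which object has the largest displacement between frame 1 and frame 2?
the pink cross

(moved 3.3; next 2.7)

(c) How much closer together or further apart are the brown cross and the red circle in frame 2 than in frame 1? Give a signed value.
-2.4

Distance in frame 1: 8.3. Distance in frame 2: 5.9.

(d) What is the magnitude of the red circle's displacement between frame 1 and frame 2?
2.7

The red circle moved from (9.6, 0.8) to (8.5, 3.3), a distance of √(1.1² + 2.5²) ≈ 2.7.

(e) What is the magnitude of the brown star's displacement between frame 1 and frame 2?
2.1

The brown star moved from (8.6, 9.5) to (7.1, 8.1), a distance of √(1.5² + 1.4²) ≈ 2.1.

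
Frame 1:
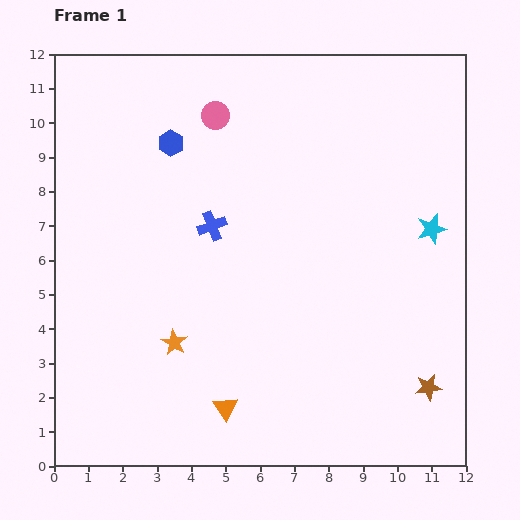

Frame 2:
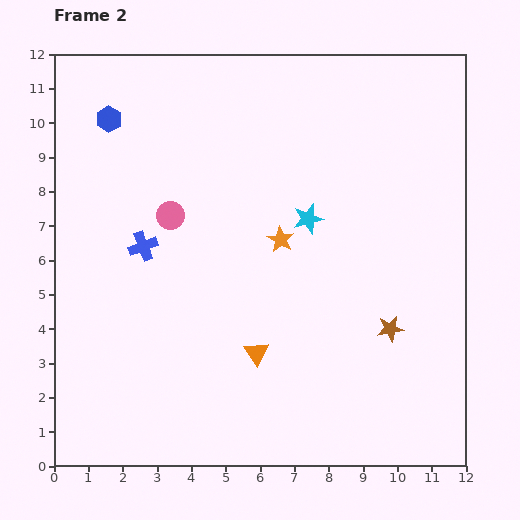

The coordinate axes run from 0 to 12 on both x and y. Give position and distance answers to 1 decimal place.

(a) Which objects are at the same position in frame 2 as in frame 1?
none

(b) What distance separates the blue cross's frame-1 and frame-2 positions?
2.1

The blue cross moved from (4.6, 7.0) to (2.6, 6.4), a distance of √(2.0² + 0.6²) ≈ 2.1.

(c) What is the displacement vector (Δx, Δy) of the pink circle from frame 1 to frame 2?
(-1.3, -2.9)

The pink circle was at (4.7, 10.2) in frame 1 and (3.4, 7.3) in frame 2.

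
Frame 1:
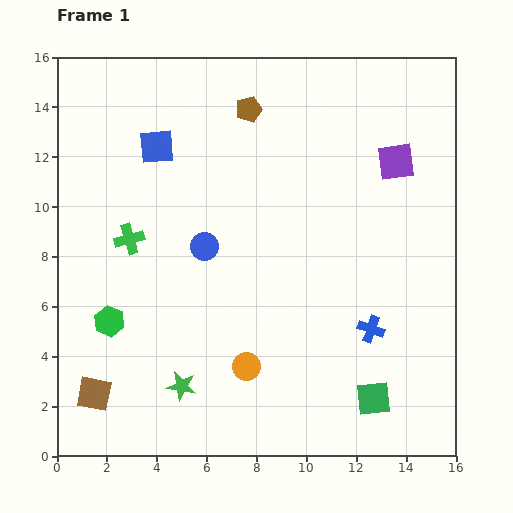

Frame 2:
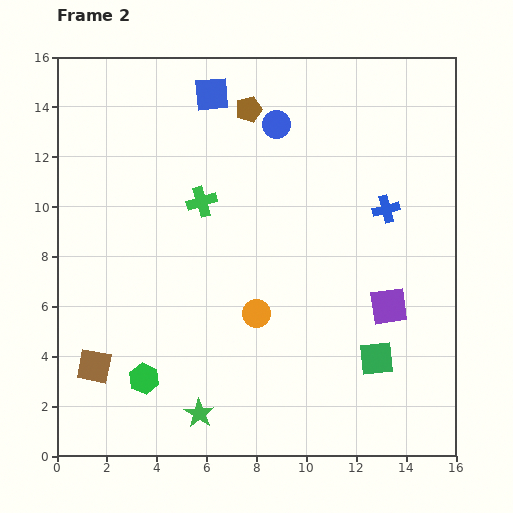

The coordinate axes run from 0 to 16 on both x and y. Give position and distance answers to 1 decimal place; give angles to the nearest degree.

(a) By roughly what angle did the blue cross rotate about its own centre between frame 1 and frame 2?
33° counter-clockwise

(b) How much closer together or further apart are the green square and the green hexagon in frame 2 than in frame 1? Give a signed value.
-1.7

Distance in frame 1: 11.0. Distance in frame 2: 9.3.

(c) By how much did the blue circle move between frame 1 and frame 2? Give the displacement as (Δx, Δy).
(2.9, 4.9)

The blue circle was at (5.9, 8.4) in frame 1 and (8.8, 13.3) in frame 2.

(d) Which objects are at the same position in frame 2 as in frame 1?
the brown pentagon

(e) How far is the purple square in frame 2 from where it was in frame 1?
5.8

The purple square moved from (13.6, 11.8) to (13.3, 6.0), a distance of √(0.3² + 5.8²) ≈ 5.8.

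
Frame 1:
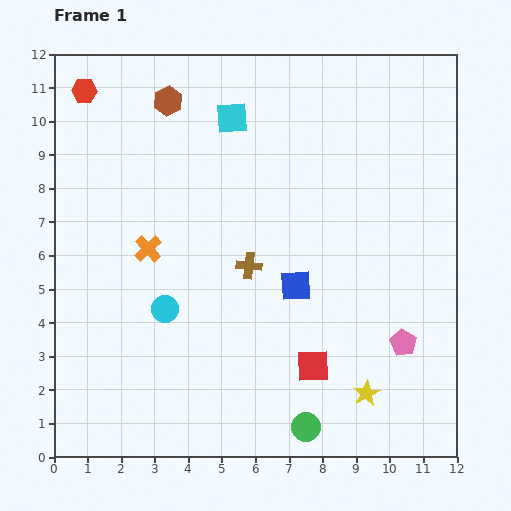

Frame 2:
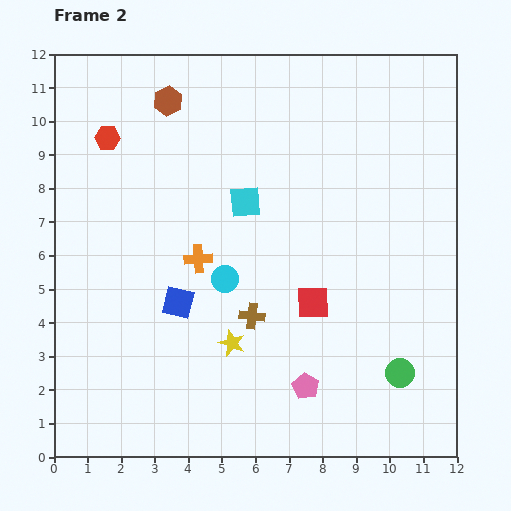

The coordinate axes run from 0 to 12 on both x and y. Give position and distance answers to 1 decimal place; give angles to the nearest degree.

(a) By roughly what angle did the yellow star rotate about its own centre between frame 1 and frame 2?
22° counter-clockwise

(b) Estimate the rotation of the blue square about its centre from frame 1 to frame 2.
18° clockwise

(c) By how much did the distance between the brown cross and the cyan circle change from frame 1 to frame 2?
-1.4

Distance in frame 1: 2.8. Distance in frame 2: 1.4.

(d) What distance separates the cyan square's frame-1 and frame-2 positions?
2.5

The cyan square moved from (5.3, 10.1) to (5.7, 7.6), a distance of √(0.4² + 2.5²) ≈ 2.5.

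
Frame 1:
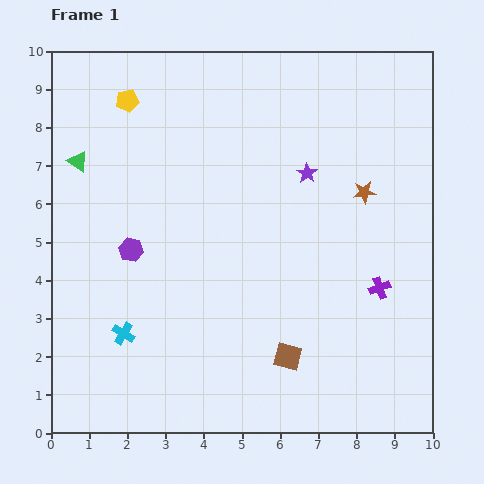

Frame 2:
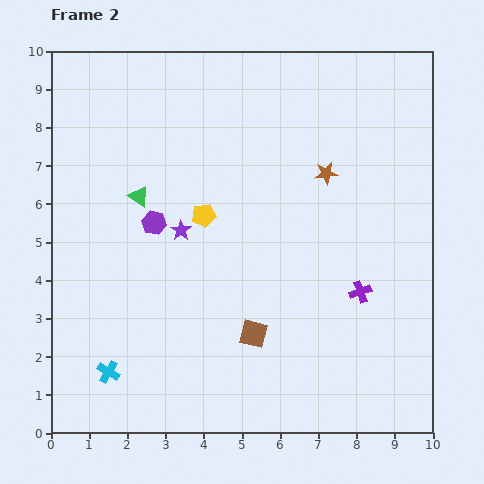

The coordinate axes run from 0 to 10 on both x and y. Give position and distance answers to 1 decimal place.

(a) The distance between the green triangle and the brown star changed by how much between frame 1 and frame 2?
-2.6

Distance in frame 1: 7.5. Distance in frame 2: 4.9.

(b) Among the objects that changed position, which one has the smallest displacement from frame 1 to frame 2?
the purple cross

(moved 0.5)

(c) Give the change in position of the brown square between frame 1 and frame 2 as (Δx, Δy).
(-0.9, 0.6)

The brown square was at (6.2, 2.0) in frame 1 and (5.3, 2.6) in frame 2.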